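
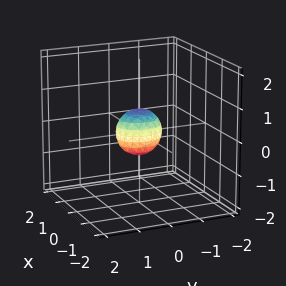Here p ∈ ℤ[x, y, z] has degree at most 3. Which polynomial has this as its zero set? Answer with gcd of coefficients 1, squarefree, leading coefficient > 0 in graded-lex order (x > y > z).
3*x^2 + 2*y^2 + 2*z^2 - 1

First, the degree is 2 — bounded and convex; a quadric.
Then, symmetries: mirror symmetry x ↦ −x ⇒ only even powers of x; the y ↦ −y reflection is a symmetry, so y appears only in even powers; mirror symmetry z ↦ −z ⇒ only even powers of z.
Finally, fitting integer coefficients to these (and the overall shape) gives p.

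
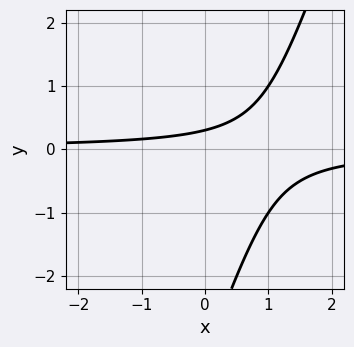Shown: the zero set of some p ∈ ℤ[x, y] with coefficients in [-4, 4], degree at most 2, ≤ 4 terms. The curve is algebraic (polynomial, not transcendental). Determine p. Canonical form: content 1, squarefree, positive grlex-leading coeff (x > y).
(a) deg p = 2. No degree-1 curve has this shape.
(b) Reading off the gridlines: it misses every integer gridline on the x-axis.
(c) Fitting integer coefficients to these (and the overall shape) gives p.

3*x*y - y^2 - 3*y + 1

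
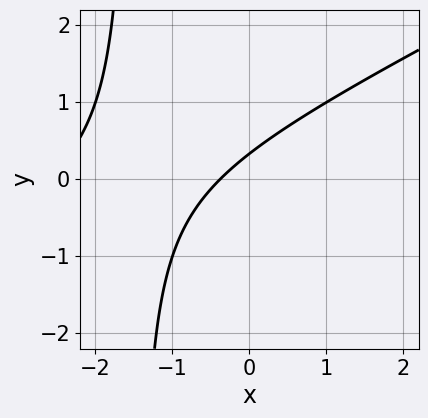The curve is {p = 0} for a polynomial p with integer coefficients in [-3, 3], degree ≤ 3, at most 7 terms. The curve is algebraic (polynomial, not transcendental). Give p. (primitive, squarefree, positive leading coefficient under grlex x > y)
x^2 - 2*x*y + 3*x - 3*y + 1

First, the degree is 2 — the shape is more complex than any degree-1 curve.
Finally, solving for integer coefficients yields p as stated.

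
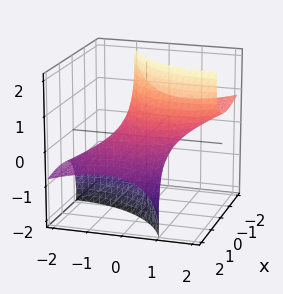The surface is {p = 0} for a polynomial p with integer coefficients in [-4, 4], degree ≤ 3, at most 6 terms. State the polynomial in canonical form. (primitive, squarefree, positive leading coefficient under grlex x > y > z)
x^2 + 3*x*z + y^2 - 2*y*z + z^2 - 1

Degree: the shape is more complex than any degree-1 surface, so deg p = 2.
Observable constraints: among the integer gridlines, it crosses the z-axis at z ∈ {-1, 1}; the x-axis gridline crossings are at x ∈ {-1, 1}; the y-axis gridline crossings are at y ∈ {-1, 1}.
Matching integer coefficients to the picture gives p.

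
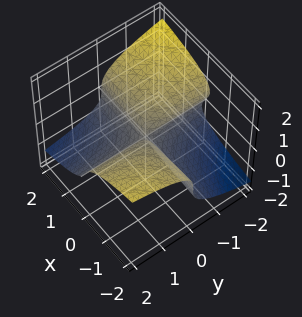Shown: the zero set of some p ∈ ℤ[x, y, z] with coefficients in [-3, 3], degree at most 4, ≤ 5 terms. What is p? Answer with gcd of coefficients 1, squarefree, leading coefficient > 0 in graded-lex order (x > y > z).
(a) deg p = 3. A generic line meets the surface in up to 3 points.
(b) From the axis intercepts and sections: every point of the y-axis in the box is on the surface; every point of the x-axis in the box is on the surface.
(c) These observations pin down the coefficients.

3*z^3 + 2*x*y + y*z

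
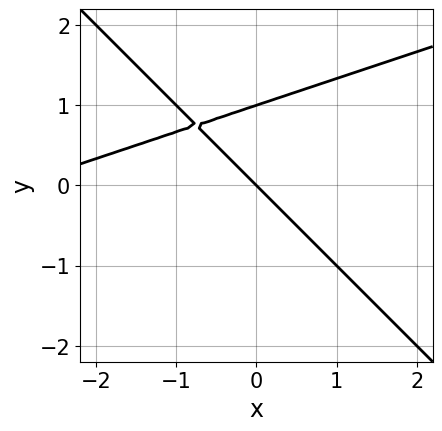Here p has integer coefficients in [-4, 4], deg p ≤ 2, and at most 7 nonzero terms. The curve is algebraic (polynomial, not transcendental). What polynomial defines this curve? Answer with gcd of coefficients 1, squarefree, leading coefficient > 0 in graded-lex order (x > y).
x^2 - 2*x*y - 3*y^2 + 3*x + 3*y

First, deg p = 2. No degree-1 curve has this shape.
Next, from the visible intercepts: it crosses the x-axis at the gridline x = 0; among the integer gridlines, it crosses the y-axis at y ∈ {0, 1}.
Finally, together with the visible shape, these determine p as stated.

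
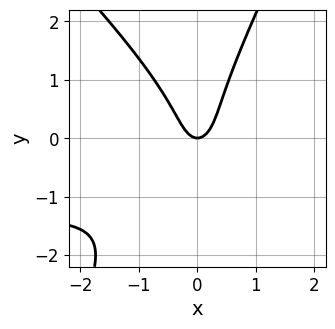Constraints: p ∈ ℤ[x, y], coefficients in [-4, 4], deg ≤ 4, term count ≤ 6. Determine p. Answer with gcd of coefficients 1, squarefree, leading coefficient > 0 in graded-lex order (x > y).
2*x^2*y + x*y^2 - y^3 + 3*x^2 - y

(a) deg p = 3.
(b) Reading off the gridlines: one x-axis crossing is at x = 0; it meets the y-axis at y = 0 (among the integer gridlines).
(c) Together with the visible shape, these determine p as stated.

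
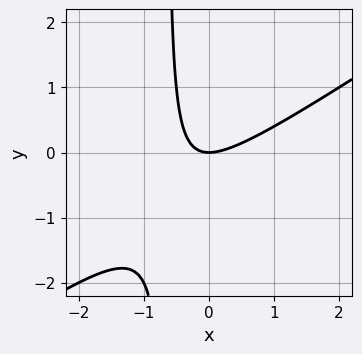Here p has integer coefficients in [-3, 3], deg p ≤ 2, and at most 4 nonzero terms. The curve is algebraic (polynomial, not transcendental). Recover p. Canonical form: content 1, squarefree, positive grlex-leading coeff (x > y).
1. Degree: the shape is more complex than any degree-1 curve, so deg p = 2.
2. From the axis intercepts and sections: it crosses the x-axis at the gridline x = 0; it meets the y-axis at y = 0 (among the integer gridlines).
3. Matching integer coefficients to the picture gives p.

2*x^2 - 3*x*y - 2*y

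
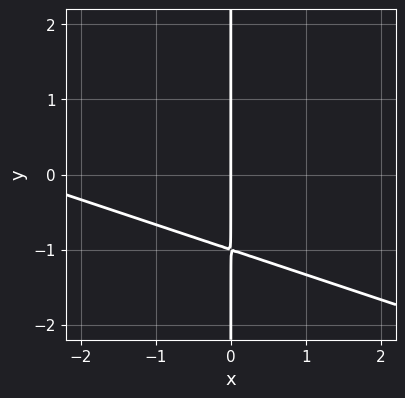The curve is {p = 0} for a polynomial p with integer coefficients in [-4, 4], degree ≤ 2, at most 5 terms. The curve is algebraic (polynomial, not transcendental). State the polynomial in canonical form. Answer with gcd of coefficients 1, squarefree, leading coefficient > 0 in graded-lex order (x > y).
x^2 + 3*x*y + 3*x

First, the degree is 2 — the shape is more complex than any degree-1 curve.
Then, from the visible intercepts: the visible y-axis segment lies entirely on the curve; it meets the x-axis at x = 0 (among the integer gridlines).
Finally, together with the visible shape, these determine p as stated.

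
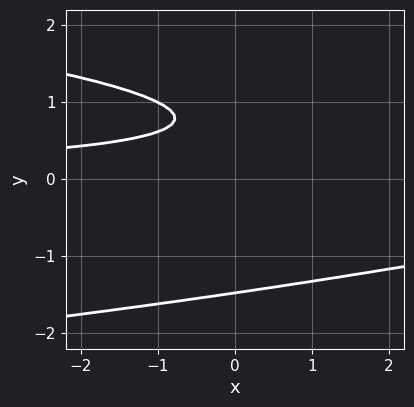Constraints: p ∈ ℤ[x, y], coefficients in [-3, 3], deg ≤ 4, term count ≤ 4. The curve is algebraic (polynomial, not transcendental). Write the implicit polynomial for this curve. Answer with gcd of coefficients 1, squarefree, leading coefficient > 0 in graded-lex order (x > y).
2*y^3 + x*y - 3*y + 2

First, deg p = 3. No degree-2 curve has this shape.
Next, from the visible intercepts: no x-intercept at any integer in the box.
Finally, assembling these constraints gives the stated polynomial.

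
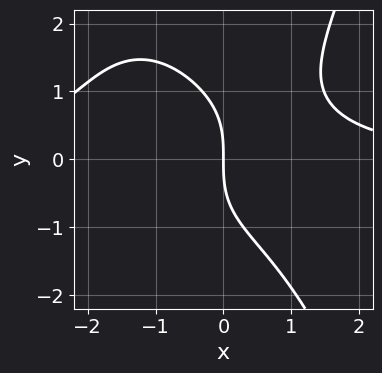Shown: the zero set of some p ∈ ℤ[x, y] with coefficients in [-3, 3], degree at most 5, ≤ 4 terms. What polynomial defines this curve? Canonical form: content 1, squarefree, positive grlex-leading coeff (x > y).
x^3*y + x^2*y - y^3 - 3*x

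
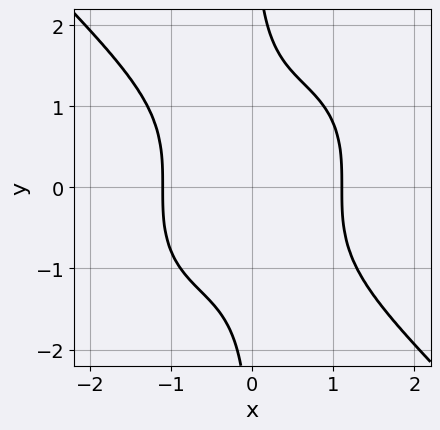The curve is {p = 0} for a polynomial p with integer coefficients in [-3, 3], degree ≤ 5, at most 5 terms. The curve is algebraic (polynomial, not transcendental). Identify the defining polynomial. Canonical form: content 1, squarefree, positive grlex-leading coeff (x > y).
2*x^4 + 2*x*y^3 - 3

deg p = 4. A generic line meets the curve in up to 4 points.
From the axis intercepts and sections: the curve avoids every integer y-axis point in the box.
Together with the visible shape, these determine p as stated.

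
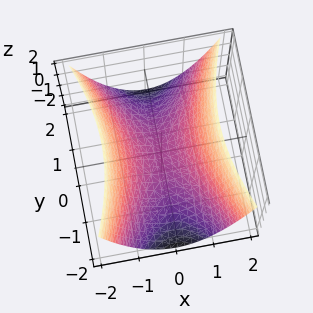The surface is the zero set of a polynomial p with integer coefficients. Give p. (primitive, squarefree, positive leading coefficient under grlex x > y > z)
1. The degree is 2 — a hyperbolic paraboloid; a quadric.
2. Symmetries: mirror symmetry x ↦ −x ⇒ only even powers of x; mirror symmetry y ↦ −y ⇒ only even powers of y.
3. From the visible intercepts: it meets the z-axis at z = 0 (among the integer gridlines); it crosses the y-axis at the gridline y = 0.
4. Solving for integer coefficients yields p as stated.

3*x^2 - y^2 - 3*z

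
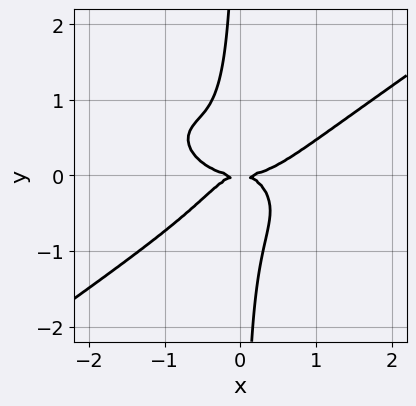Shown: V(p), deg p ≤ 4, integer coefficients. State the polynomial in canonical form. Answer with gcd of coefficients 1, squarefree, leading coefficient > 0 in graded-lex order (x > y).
x^4 - 3*x*y^3 - x^2*y - y^2

First, deg p = 4. The shape is more complex than any degree-3 curve.
Next, checking where it meets the axes: one x-axis crossing is at x = 0; it crosses the y-axis at the gridline y = 0.
Finally, solving for integer coefficients yields p as stated.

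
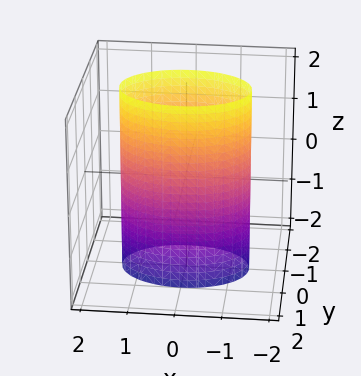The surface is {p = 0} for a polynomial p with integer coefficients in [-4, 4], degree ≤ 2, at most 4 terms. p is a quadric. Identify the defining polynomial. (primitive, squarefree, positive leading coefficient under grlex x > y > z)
1. deg p = 2. A cylinder; a quadric.
2. Symmetries: it's symmetric under y → −y, forcing even powers of y; the x ↦ −x reflection is a symmetry, so x appears only in even powers; the z ↦ −z reflection is a symmetry, so z appears only in even powers.
3. Reading off the gridlines: the surface avoids every integer z-axis point in the box; among the integer gridlines, it crosses the y-axis at y ∈ {-1, 1}.
4. Fitting integer coefficients to these (and the overall shape) gives p.

x^2 + 2*y^2 - 2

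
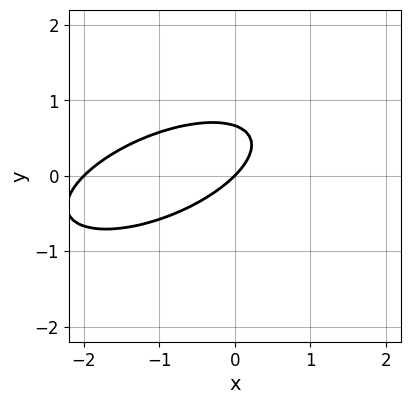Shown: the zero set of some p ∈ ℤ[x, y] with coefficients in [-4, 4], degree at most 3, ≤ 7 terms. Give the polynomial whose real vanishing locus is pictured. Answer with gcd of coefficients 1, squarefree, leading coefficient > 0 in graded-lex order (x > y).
x^2 - 2*x*y + 3*y^2 + 2*x - 2*y

(a) Degree: a generic line meets the curve in up to 2 points, so deg p = 2.
(b) From the visible intercepts: the x-axis gridline crossings are at x ∈ {-2, 0}; it crosses the y-axis at the gridline y = 0.
(c) Putting this together gives p.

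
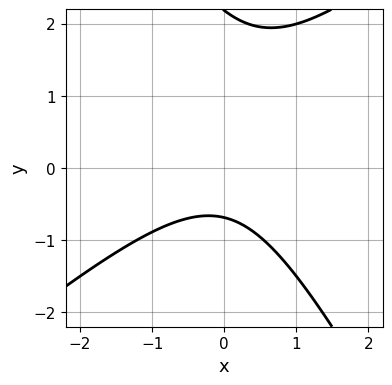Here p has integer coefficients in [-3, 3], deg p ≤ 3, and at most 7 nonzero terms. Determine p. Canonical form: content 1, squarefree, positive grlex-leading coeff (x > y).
deg p = 2. No degree-1 curve has this shape.
Observable constraints: the curve avoids every integer x-axis point in the box.
These observations pin down the coefficients.

3*x^2 - 2*x*y - 2*y^2 + 3*y + 3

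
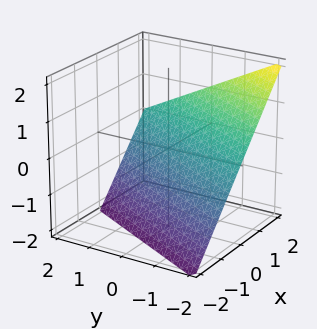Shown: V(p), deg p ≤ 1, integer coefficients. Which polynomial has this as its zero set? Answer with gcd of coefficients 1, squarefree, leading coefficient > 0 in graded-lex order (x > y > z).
2*x - y - 2*z - 2

First, deg p = 1. Every cross-section is a straight line — this is a plane.
Then, checking where it meets the axes: it meets the y-axis at y = -2 (among the integer gridlines); one x-axis crossing is at x = 1.
Finally, solving for integer coefficients yields p as stated. Check: (0, 0, -1) on the z-axis lies on the surface, and p(0, 0, -1) = 0. ✓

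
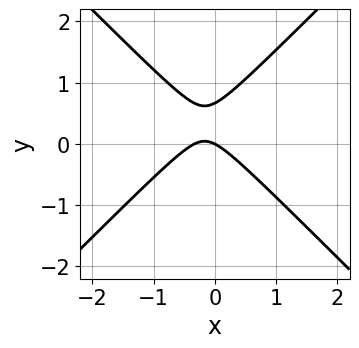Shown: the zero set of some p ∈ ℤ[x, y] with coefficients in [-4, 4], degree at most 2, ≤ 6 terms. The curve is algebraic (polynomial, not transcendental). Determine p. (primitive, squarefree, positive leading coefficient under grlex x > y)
3*x^2 - 3*y^2 + x + 2*y

1. Degree: no degree-1 curve has this shape, so deg p = 2.
2. From the axis intercepts and sections: one x-axis crossing is at x = 0; it crosses the y-axis at the gridline y = 0.
3. Matching integer coefficients to the picture gives p.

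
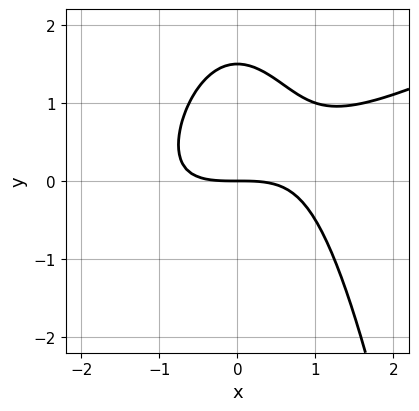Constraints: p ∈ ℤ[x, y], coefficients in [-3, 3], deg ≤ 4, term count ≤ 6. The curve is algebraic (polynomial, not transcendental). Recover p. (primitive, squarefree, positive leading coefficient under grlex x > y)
x^3 - 2*x^2*y - 2*y^2 + 3*y

1. The degree is 3 — no degree-2 curve has this shape.
2. From the visible intercepts: one x-axis crossing is at x = 0; it meets the y-axis at y = 0 (among the integer gridlines).
3. Matching integer coefficients to the picture gives p.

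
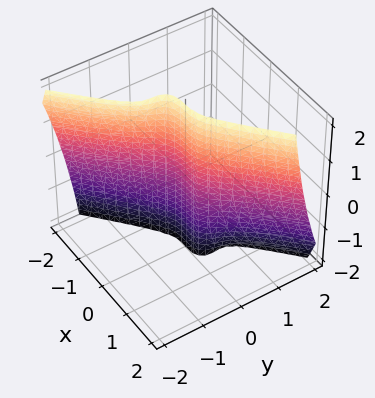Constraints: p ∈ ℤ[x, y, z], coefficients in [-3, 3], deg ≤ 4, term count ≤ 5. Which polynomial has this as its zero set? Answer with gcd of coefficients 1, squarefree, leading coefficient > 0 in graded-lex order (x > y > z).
First, deg p = 3. A generic line meets the surface in up to 3 points.
Then, from the visible intercepts: it crosses the y-axis at the gridline y = 0; one x-axis crossing is at x = 0; the visible z-axis segment lies entirely on the surface.
Finally, the integer polynomial consistent with all of this is the stated p.

2*x^3 - 3*y^3 - 2*y^2*z - 2*y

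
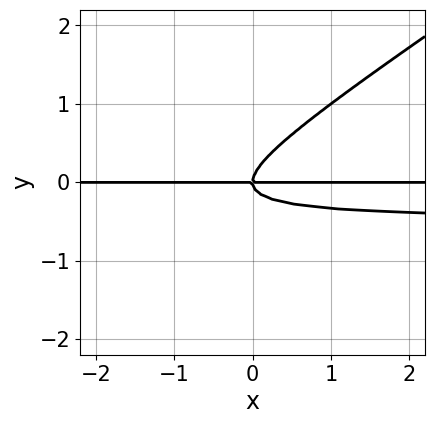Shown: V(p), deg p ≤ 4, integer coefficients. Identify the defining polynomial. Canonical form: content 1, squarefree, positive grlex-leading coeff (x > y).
1. Degree: no degree-2 curve has this shape, so deg p = 3.
2. Observable constraints: it crosses the y-axis at the gridline y = 0; the visible x-axis segment lies entirely on the curve.
3. Putting this together gives p.

2*x*y^2 - 3*y^3 + x*y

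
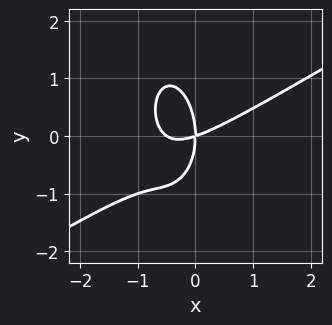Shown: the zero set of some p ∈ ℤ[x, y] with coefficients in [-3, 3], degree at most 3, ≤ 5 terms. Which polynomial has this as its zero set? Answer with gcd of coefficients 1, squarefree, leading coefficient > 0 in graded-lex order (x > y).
1. deg p = 3.
2. Reading off the gridlines: it meets the x-axis at x = 0 (among the integer gridlines); it crosses the y-axis at the gridline y = 0.
3. Matching integer coefficients to the picture gives p.

2*x^3 - 3*x^2*y - y^3 + x^2 - 3*x*y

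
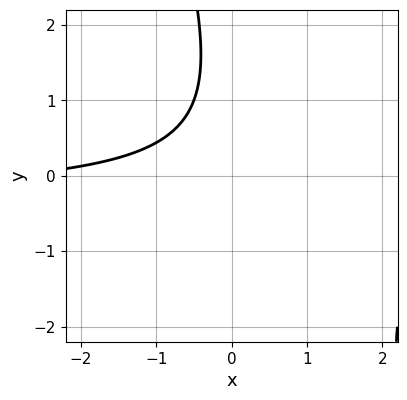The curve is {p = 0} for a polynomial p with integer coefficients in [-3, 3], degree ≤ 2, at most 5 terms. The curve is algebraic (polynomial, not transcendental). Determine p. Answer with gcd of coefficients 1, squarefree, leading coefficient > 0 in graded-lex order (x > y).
Degree: the shape is more complex than any degree-1 curve, so deg p = 2.
Checking where it meets the axes: it misses every integer gridline on the y-axis; it misses every integer gridline on the x-axis.
Together with the visible shape, these determine p as stated.

3*x*y + y^2 + x - 2*y + 3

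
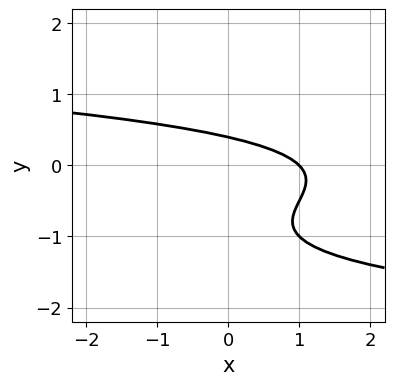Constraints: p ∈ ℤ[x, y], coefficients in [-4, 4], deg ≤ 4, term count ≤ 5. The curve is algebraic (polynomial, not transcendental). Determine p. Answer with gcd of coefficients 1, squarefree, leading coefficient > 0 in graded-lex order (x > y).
First, degree: no degree-2 curve has this shape, so deg p = 3.
Then, reading off the gridlines: one x-axis crossing is at x = 1.
Finally, together with the visible shape, these determine p as stated.

2*y^3 + 3*y^2 + x + y - 1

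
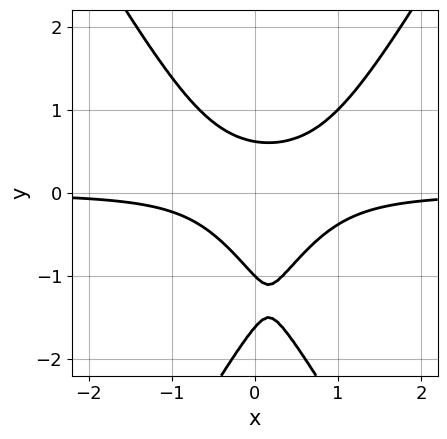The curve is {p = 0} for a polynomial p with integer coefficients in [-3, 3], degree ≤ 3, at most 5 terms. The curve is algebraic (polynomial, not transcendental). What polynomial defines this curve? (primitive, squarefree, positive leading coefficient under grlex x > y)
(a) deg p = 3. No degree-2 curve has this shape.
(b) Reading off the gridlines: it misses every integer gridline on the x-axis; it meets the y-axis at y = -1 (among the integer gridlines).
(c) The integer polynomial consistent with all of this is the stated p.

3*x^2*y - y^3 - x*y - 2*y^2 + 1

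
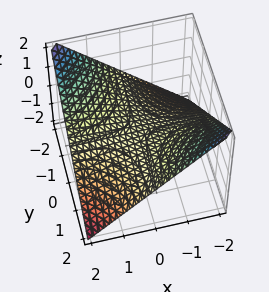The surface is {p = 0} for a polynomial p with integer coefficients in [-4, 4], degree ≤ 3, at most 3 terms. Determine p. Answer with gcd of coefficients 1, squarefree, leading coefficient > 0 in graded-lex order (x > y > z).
The degree is 2 — a saddle surface; a quadric.
From the axis intercepts and sections: every point of the x-axis in the box is on the surface; every point of the y-axis in the box is on the surface; it crosses the z-axis at the gridline z = 0.
These observations pin down the coefficients.

x*y + 2*z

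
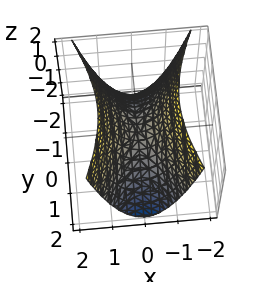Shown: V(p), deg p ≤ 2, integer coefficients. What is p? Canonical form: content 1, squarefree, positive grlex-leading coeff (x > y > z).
3*x^2 - y^2 - 2*z

Degree: a saddle surface; a quadric, so deg p = 2.
Symmetries: the x ↦ −x reflection is a symmetry, so x appears only in even powers; mirror symmetry y ↦ −y ⇒ only even powers of y.
From the visible intercepts: it meets the x-axis at x = 0 (among the integer gridlines); it meets the y-axis at y = 0 (among the integer gridlines).
The integer polynomial consistent with all of this is the stated p.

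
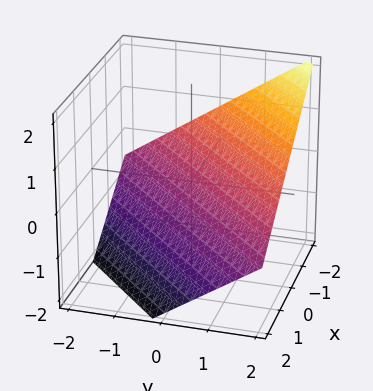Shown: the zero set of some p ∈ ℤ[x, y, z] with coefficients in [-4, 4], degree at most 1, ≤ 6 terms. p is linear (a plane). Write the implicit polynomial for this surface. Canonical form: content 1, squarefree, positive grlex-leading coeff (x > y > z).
2*x - 2*y + 3*z + 2

(a) deg p = 1. Every cross-section is a straight line — this is a plane.
(b) Checking where it meets the axes: it crosses the y-axis at the gridline y = 1; it meets the x-axis at x = -1 (among the integer gridlines).
(c) Fitting integer coefficients to these (and the overall shape) gives p.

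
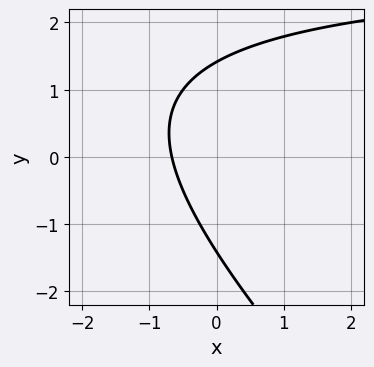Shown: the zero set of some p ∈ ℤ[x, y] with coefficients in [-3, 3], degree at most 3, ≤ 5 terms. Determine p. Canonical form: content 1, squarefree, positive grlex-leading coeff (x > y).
x*y + y^2 - 3*x - 2

First, degree: a generic line meets the curve in up to 2 points, so deg p = 2.
Finally, putting this together gives p.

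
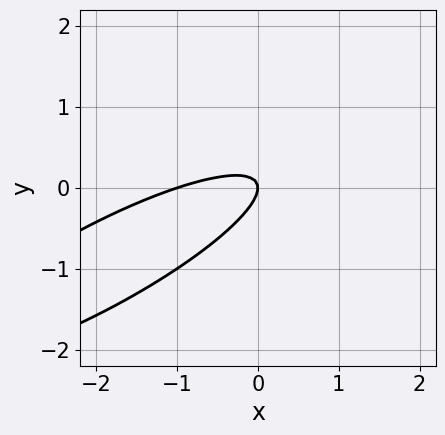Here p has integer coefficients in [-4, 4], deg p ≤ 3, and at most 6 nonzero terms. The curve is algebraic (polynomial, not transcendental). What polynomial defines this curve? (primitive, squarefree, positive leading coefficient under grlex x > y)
x^2 - 3*x*y + 3*y^2 + x

Degree: the shape is more complex than any degree-1 curve, so deg p = 2.
From the axis intercepts and sections: among the integer gridlines, it crosses the x-axis at x ∈ {-1, 0}; it meets the y-axis at y = 0 (among the integer gridlines).
Assembling these constraints gives the stated polynomial.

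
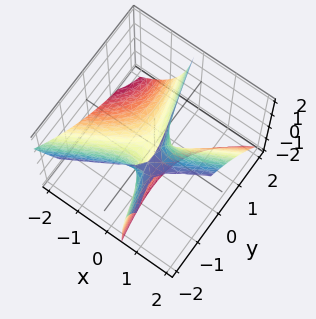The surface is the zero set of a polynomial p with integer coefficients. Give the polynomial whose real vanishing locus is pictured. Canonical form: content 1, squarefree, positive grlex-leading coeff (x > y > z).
deg p = 2. The shape is more complex than any degree-1 surface.
Observable constraints: it crosses the x-axis at the gridline x = 0; one y-axis crossing is at y = 0.
Solving for integer coefficients yields p as stated.

2*x^2 - 3*x*y - 3*x*z - y^2 + z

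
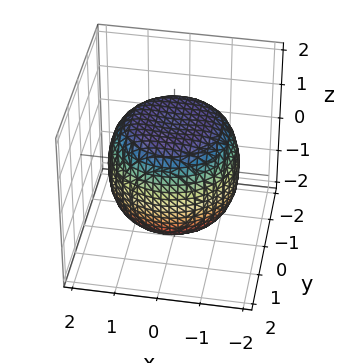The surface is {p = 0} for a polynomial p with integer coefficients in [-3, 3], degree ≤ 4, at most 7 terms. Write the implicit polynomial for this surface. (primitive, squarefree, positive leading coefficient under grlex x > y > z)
1. deg p = 4. No degree-3 surface has this shape.
2. Symmetries: the z-axis is an axis of rotation, so x and y enter only as x² + y².
3. From the axis intercepts and sections: a circular section at z = 1 has radius between 1 and 2.
4. The integer polynomial consistent with all of this is the stated p.

x^4 + 2*x^2*y^2 + y^4 - x^2 - y^2 + 2*z^2 - 3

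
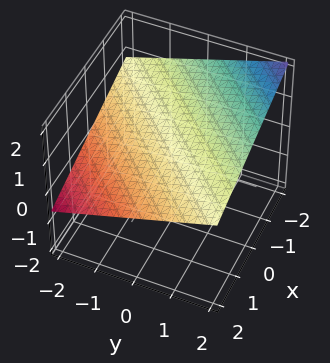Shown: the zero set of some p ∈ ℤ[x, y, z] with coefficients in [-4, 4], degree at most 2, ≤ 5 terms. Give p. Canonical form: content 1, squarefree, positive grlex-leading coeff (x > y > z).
x - y + 3*z - 2

(a) deg p = 1. The surface is flat (a plane).
(b) Checking where it meets the axes: one y-axis crossing is at y = -2; one x-axis crossing is at x = 2.
(c) Assembling these constraints gives the stated polynomial.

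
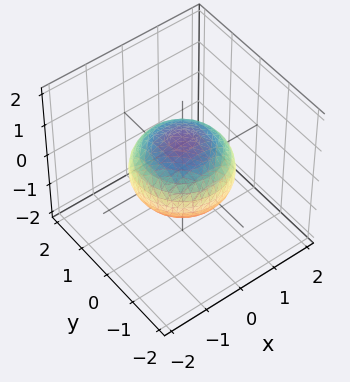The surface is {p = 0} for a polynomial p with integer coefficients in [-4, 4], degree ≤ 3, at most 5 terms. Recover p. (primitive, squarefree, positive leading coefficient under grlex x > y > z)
(a) deg p = 2. A closed, bounded, convex surface; a quadric.
(b) Symmetries: every cross-section ⟂ z is a circle, so x, y appear only via x² + y²; mirror symmetry z ↦ −z ⇒ only even powers of z.
(c) Reading off the gridlines: a circular section at z = 0 has radius between 1 and 2; among the integer gridlines, it crosses the z-axis at z ∈ {-1, 1}.
(d) These observations pin down the coefficients.

2*x^2 + 2*y^2 + 3*z^2 - 3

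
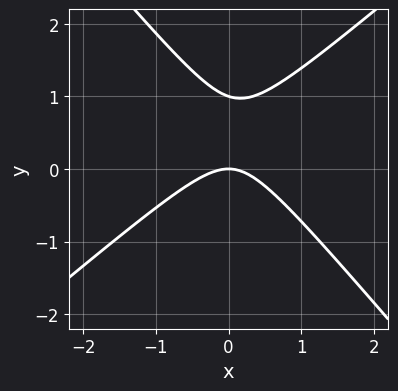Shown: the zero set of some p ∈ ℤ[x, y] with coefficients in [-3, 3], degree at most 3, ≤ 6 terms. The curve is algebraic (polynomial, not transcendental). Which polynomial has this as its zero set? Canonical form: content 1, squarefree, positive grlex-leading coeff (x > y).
3*x^2 - x*y - 3*y^2 + 3*y

1. deg p = 2.
2. From the visible intercepts: one x-axis crossing is at x = 0; the y-axis gridline crossings are at y ∈ {0, 1}.
3. Solving for integer coefficients yields p as stated.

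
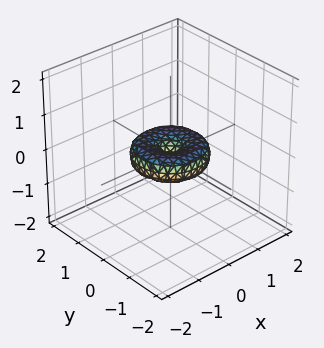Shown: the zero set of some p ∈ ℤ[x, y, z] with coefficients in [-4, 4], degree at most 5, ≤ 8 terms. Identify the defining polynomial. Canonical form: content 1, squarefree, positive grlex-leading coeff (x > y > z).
x^4 + 2*x^2*y^2 + y^4 - x^2 - y^2 + 2*z^2

Degree: the shape is more complex than any degree-3 surface, so deg p = 4.
Symmetry: the surface is invariant under rotation about z: p = q(x² + y², z).
Checking where it meets the axes: among the integer gridlines, it crosses the x-axis at x ∈ {-1, 0, 1}; the y-axis gridline crossings are at y ∈ {-1, 0, 1}.
Solving for integer coefficients yields p as stated.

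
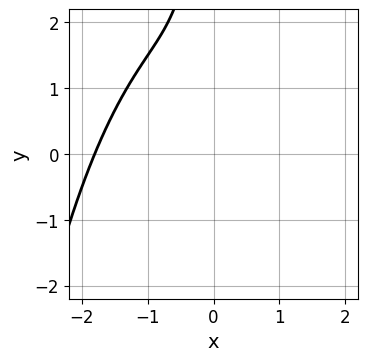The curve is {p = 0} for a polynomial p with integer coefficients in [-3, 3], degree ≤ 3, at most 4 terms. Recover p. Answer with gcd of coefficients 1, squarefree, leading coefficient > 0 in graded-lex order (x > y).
2*x^3 + 3*x^2 + 2*x*y + 2

1. Degree: the shape is more complex than any degree-2 curve, so deg p = 3.
2. Reading off the gridlines: the curve avoids every integer y-axis point in the box.
3. The integer polynomial consistent with all of this is the stated p.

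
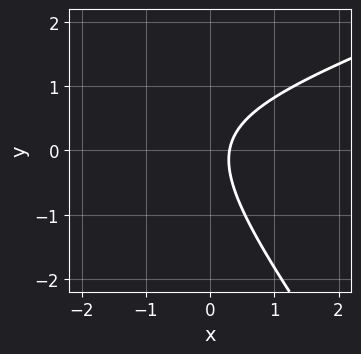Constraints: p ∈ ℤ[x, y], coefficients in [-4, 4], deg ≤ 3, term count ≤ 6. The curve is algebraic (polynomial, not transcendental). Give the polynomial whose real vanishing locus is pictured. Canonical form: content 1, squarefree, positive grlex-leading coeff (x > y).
deg p = 2.
Checking where it meets the axes: the curve avoids every integer y-axis point in the box.
Fitting integer coefficients to these (and the overall shape) gives p.

x^2 - 2*x*y - 2*y^2 + 3*x - 1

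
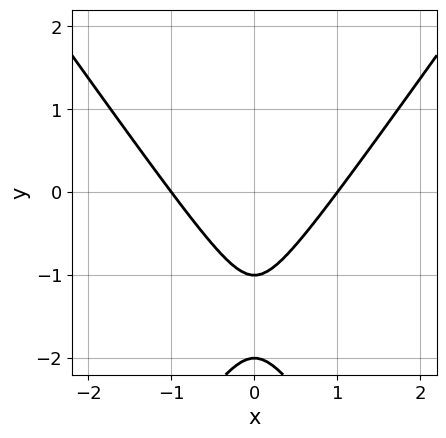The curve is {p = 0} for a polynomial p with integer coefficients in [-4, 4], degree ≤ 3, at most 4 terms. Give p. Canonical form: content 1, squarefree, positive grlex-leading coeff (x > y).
(a) Degree: a generic line meets the curve in up to 2 points, so deg p = 2.
(b) Symmetries: mirror symmetry x ↦ −x ⇒ only even powers of x.
(c) Checking where it meets the axes: among the integer gridlines, it crosses the x-axis at x ∈ {-1, 1}; among the integer gridlines, it crosses the y-axis at y ∈ {-2, -1}.
(d) Together with the visible shape, these determine p as stated.

2*x^2 - y^2 - 3*y - 2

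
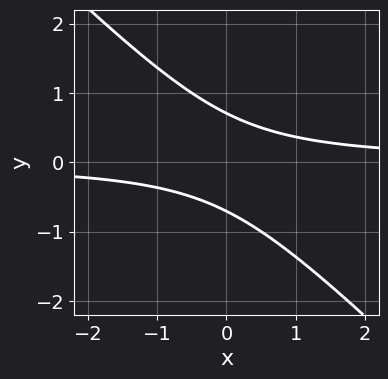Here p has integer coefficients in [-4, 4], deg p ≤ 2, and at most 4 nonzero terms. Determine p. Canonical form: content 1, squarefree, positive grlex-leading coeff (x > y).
(a) The degree is 2 — no degree-1 curve has this shape.
(b) From the axis intercepts and sections: no x-intercept at any integer in the box.
(c) Together with the visible shape, these determine p as stated.

2*x*y + 2*y^2 - 1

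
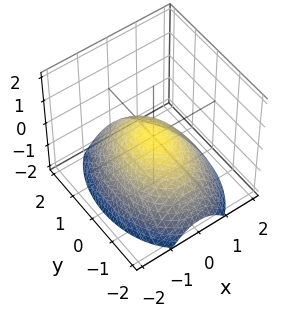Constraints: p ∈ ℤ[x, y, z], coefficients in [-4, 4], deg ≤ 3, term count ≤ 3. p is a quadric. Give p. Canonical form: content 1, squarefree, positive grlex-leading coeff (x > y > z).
2*x^2 + y^2 + 3*z

1. The degree is 2 — a single bowl opening along one axis; a quadric.
2. Symmetries: the y ↦ −y reflection is a symmetry, so y appears only in even powers; mirror symmetry x ↦ −x ⇒ only even powers of x.
3. From the axis intercepts and sections: it crosses the z-axis at the gridline z = 0; it meets the x-axis at x = 0 (among the integer gridlines); one y-axis crossing is at y = 0.
4. These observations pin down the coefficients.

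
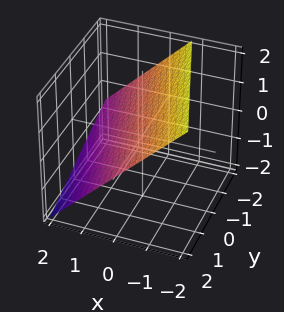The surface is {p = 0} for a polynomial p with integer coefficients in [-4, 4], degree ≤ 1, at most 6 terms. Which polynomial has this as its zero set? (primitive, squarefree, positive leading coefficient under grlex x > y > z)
3*x + y + 3*z - 2

First, degree: the surface is flat (a plane), so deg p = 1.
Then, observable constraints: it crosses the y-axis at the gridline y = 2.
Finally, matching integer coefficients to the picture gives p.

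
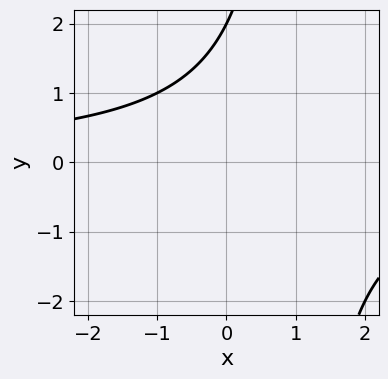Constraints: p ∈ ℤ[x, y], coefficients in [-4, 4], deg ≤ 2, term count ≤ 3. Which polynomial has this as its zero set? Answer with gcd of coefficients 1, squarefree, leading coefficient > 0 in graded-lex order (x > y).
x*y - y + 2

(a) The degree is 2 — the shape is more complex than any degree-1 curve.
(b) From the visible intercepts: it misses every integer gridline on the x-axis; one y-axis crossing is at y = 2.
(c) Assembling these constraints gives the stated polynomial.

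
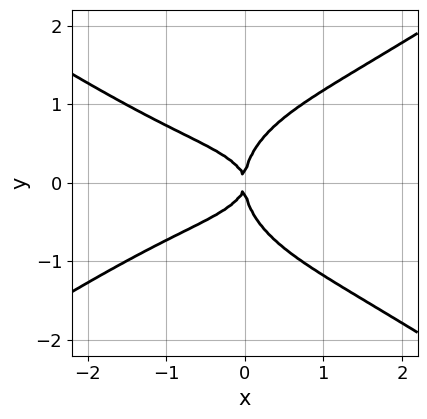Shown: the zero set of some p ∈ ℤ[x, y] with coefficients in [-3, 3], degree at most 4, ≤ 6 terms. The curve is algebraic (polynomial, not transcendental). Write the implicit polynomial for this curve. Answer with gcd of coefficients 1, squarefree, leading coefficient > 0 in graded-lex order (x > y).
1. Degree: a generic line meets the curve in up to 4 points, so deg p = 4.
2. Symmetries: mirror symmetry y ↦ −y ⇒ only even powers of y.
3. Reading off the gridlines: it meets the x-axis at x = 0 (among the integer gridlines); one y-axis crossing is at y = 0.
4. The integer polynomial consistent with all of this is the stated p.

x^4 - x^2*y^2 - 3*y^4 + 3*x*y^2 + 2*x^2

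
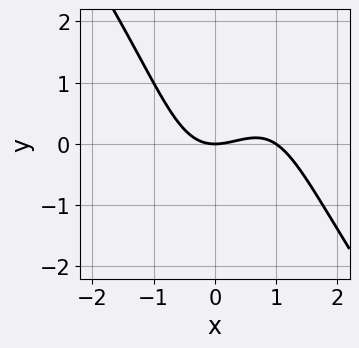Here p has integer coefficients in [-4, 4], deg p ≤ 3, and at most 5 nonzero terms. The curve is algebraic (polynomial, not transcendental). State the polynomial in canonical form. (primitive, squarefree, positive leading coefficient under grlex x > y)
Degree: a generic line meets the curve in up to 3 points, so deg p = 3.
From the axis intercepts and sections: the x-axis gridline crossings are at x ∈ {0, 1}; it crosses the y-axis at the gridline y = 0.
Putting this together gives p.

2*x^3 - x*y^2 - 2*x^2 + 3*y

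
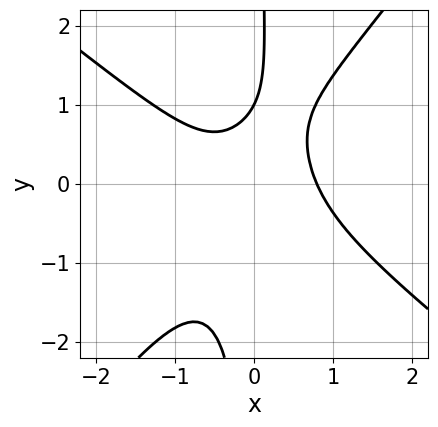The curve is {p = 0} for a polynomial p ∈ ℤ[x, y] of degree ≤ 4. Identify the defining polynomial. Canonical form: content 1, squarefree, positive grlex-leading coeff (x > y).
First, degree: the shape is more complex than any degree-2 curve, so deg p = 3.
Then, against the integer gridlines: one y-axis crossing is at y = 1.
Finally, these observations pin down the coefficients.

2*x^3 + x^2*y - 2*x*y^2 + y - 1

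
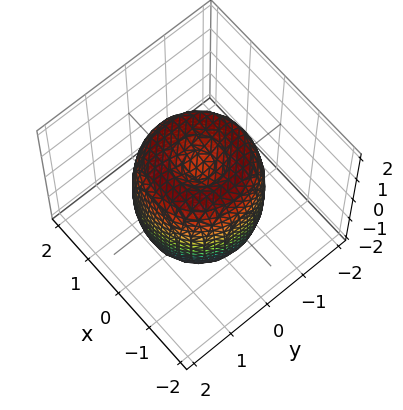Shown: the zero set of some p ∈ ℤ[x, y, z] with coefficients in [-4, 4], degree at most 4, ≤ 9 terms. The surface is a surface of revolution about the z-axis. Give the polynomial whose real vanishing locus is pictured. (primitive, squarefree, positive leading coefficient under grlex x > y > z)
2*x^4 + 4*x^2*y^2 + 2*y^4 - 3*x^2 - 3*y^2 + z^2 - 1

1. deg p = 4. No degree-3 surface has this shape.
2. Symmetry: every cross-section ⟂ z is a circle, so x, y appear only via x² + y².
3. Observable constraints: a circular section at z = 0 has radius between 1 and 2; the z-axis gridline crossings are at z ∈ {-1, 1}.
4. Putting this together gives p.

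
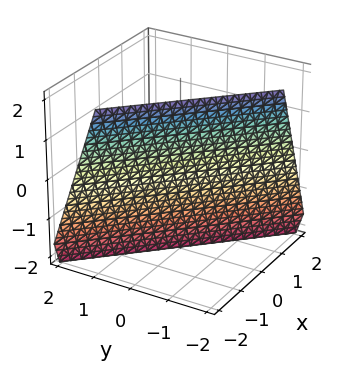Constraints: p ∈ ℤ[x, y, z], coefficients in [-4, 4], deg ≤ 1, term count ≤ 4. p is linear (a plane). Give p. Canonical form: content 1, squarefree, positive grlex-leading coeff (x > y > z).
3*x + 3*y + z + 2

1. Degree: the surface is flat (a plane), so deg p = 1.
2. Observable constraints: it meets the z-axis at z = -2 (among the integer gridlines).
3. Assembling these constraints gives the stated polynomial.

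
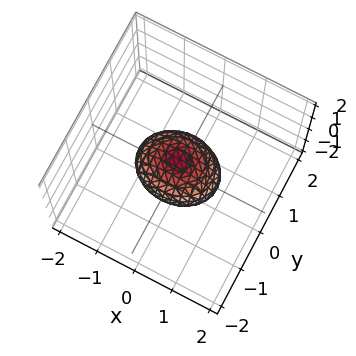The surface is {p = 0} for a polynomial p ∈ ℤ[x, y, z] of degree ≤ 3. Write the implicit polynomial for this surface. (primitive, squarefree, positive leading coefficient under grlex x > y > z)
(a) The degree is 2 — bounded and convex; a quadric.
(b) Symmetries: the z ↦ −z reflection is a symmetry, so z appears only in even powers; mirror symmetry x ↦ −x ⇒ only even powers of x; mirror symmetry y ↦ −y ⇒ only even powers of y.
(c) From the axis intercepts and sections: the x-axis gridline crossings are at x ∈ {-1, 1}.
(d) The integer polynomial consistent with all of this is the stated p.

2*x^2 + 3*y^2 + 3*z^2 - 2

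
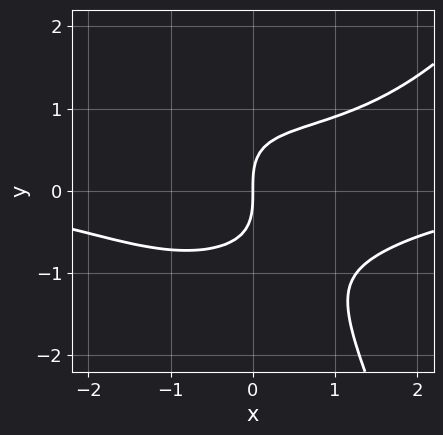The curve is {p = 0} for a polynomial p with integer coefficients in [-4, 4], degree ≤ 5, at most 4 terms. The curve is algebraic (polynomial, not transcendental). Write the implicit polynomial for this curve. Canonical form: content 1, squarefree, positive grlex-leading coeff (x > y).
x^3*y - 3*x*y^2 - 2*y^3 + 3*x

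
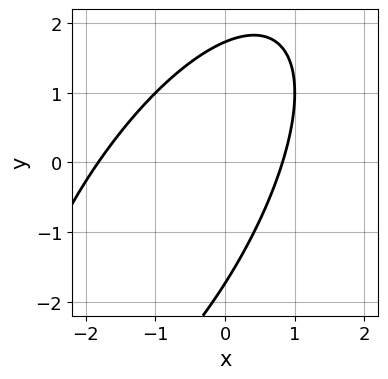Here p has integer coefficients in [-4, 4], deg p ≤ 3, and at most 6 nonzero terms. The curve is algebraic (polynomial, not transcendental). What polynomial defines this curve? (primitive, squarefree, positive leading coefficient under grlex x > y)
2*x^2 - 2*x*y + y^2 + 2*x - 3

First, the degree is 2 — the shape is more complex than any degree-1 curve.
Finally, solving for integer coefficients yields p as stated.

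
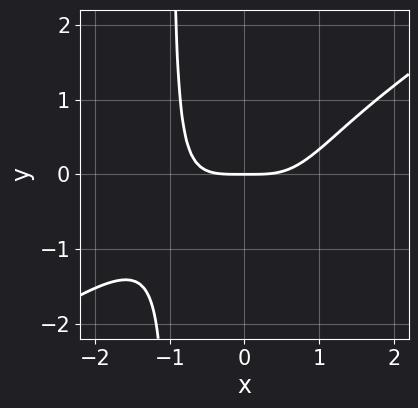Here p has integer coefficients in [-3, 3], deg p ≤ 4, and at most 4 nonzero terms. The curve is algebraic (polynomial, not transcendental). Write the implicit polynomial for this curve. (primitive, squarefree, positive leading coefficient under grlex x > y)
1. Degree: the shape is more complex than any degree-3 curve, so deg p = 4.
2. Reading off the gridlines: it meets the y-axis at y = 0 (among the integer gridlines); it crosses the x-axis at the gridline x = 0.
3. Putting this together gives p.

2*x^4 - 3*x^3*y - 3*y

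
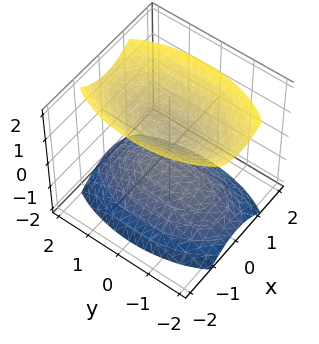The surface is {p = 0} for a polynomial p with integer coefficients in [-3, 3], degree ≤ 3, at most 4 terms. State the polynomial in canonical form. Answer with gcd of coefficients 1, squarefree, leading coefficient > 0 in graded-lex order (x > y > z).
3*x^2 + y^2 - 2*z^2 + 1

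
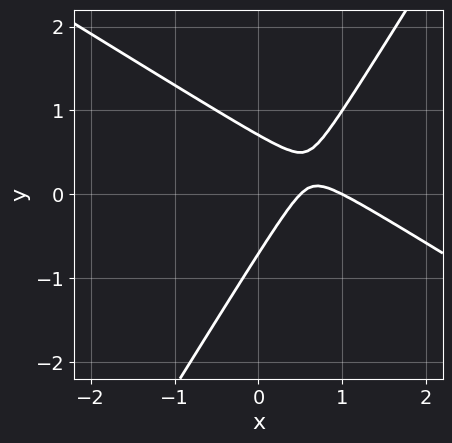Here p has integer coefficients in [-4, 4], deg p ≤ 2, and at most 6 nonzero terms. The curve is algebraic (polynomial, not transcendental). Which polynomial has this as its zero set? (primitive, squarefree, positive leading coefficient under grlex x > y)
2*x^2 + 2*x*y - 2*y^2 - 3*x + 1

First, deg p = 2.
Then, observable constraints: one x-axis crossing is at x = 1.
Finally, solving for integer coefficients yields p as stated.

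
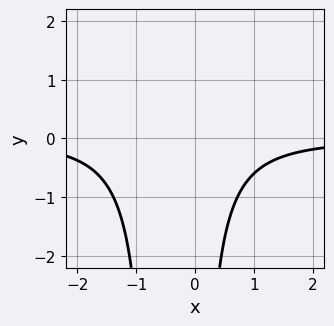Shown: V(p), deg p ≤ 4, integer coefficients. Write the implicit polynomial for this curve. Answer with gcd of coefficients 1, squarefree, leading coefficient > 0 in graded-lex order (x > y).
3*x^2*y + 2*x*y + 3

(a) Degree: the shape is more complex than any degree-2 curve, so deg p = 3.
(b) From the axis intercepts and sections: no x-intercept at any integer in the box; it misses every integer gridline on the y-axis.
(c) Together with the visible shape, these determine p as stated.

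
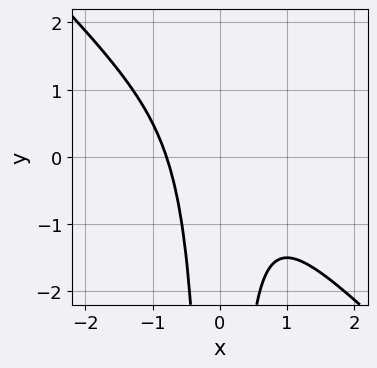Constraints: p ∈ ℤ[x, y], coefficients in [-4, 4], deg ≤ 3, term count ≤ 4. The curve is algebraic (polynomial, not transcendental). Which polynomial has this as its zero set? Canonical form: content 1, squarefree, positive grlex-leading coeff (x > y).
2*x^3 + 2*x^2*y + 1

First, the degree is 3 — no degree-2 curve has this shape.
Then, from the visible intercepts: it misses every integer gridline on the y-axis.
Finally, these observations pin down the coefficients.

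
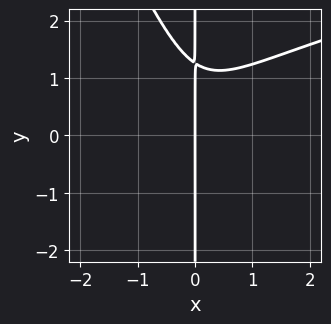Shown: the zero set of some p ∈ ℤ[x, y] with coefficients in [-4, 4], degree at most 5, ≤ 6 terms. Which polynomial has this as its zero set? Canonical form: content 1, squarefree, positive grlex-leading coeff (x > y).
2*x^2*y^2 + x*y^3 - 3*x^3 - 2*x

First, deg p = 4.
Then, observable constraints: every point of the y-axis in the box is on the curve; one x-axis crossing is at x = 0.
Finally, putting this together gives p.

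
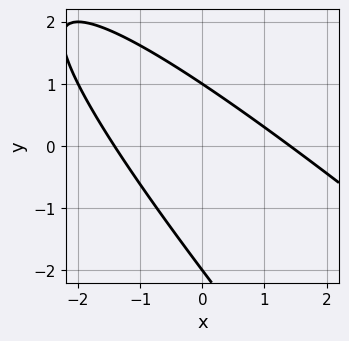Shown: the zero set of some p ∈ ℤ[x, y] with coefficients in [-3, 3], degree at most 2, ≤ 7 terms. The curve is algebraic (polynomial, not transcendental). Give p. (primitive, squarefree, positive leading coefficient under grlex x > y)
Degree: no degree-1 curve has this shape, so deg p = 2.
Observable constraints: the y-axis gridline crossings are at y ∈ {-2, 1}.
Solving for integer coefficients yields p as stated.

x^2 + 2*x*y + y^2 + y - 2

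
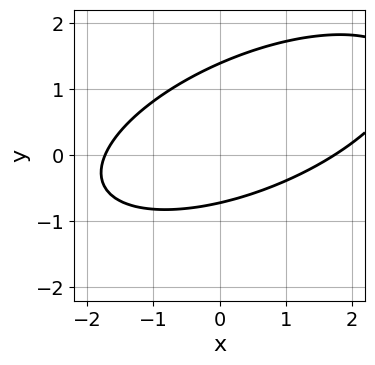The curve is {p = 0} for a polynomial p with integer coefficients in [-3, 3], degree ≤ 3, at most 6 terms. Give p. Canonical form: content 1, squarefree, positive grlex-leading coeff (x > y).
x^2 - 2*x*y + 3*y^2 - 2*y - 3

(a) The degree is 2 — the shape is more complex than any degree-1 curve.
(b) Solving for integer coefficients yields p as stated.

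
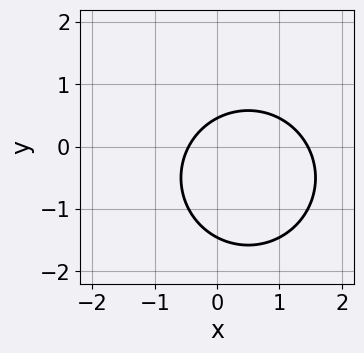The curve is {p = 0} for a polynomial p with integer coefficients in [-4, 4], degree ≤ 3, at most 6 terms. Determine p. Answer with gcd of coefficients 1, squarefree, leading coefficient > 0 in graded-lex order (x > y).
3*x^2 + 3*y^2 - 3*x + 3*y - 2

(a) Degree: no degree-1 curve has this shape, so deg p = 2.
(b) Solving for integer coefficients yields p as stated.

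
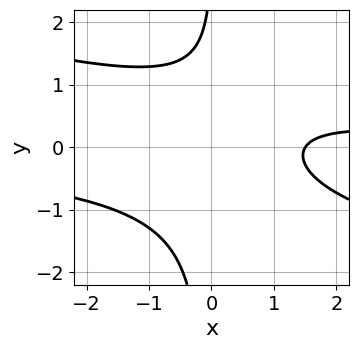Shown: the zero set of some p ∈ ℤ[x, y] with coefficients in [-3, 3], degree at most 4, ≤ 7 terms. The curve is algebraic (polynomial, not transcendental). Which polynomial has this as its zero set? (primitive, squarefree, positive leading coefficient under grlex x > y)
x^2*y + 3*x*y^2 - 2*x - y + 3

1. Degree: no degree-2 curve has this shape, so deg p = 3.
2. Reading off the gridlines: no y-intercept at any integer in the box.
3. Together with the visible shape, these determine p as stated.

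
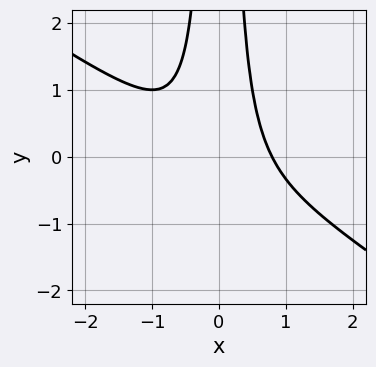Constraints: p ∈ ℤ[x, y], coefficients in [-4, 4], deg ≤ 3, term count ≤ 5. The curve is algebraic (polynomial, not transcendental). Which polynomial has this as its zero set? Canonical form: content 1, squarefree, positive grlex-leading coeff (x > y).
2*x^3 + 3*x^2*y - 1

First, degree: the shape is more complex than any degree-2 curve, so deg p = 3.
Next, checking where it meets the axes: the curve avoids every integer y-axis point in the box.
Finally, together with the visible shape, these determine p as stated.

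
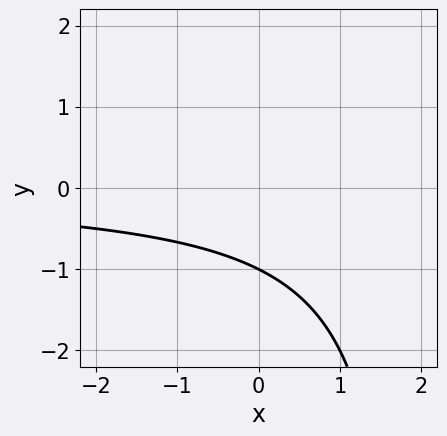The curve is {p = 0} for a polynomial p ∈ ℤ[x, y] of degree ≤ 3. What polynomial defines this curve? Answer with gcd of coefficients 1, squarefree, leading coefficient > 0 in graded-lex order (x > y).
x*y - 2*y - 2

First, the degree is 2 — no degree-1 curve has this shape.
Next, observable constraints: no x-intercept at any integer in the box; it meets the y-axis at y = -1 (among the integer gridlines).
Finally, together with the visible shape, these determine p as stated.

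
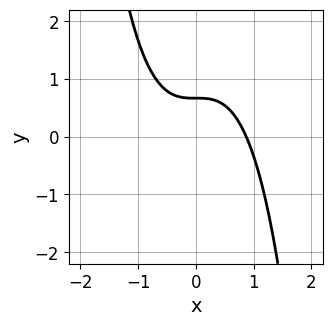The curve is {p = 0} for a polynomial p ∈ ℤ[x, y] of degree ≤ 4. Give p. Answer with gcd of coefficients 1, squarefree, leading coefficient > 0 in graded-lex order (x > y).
First, degree: a generic line meets the curve in up to 3 points, so deg p = 3.
Finally, putting this together gives p.

3*x^3 + 3*y - 2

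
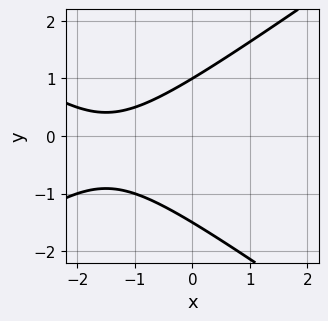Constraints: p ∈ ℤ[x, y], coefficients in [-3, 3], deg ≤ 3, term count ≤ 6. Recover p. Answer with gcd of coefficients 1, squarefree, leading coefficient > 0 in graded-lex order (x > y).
The degree is 2 — a generic line meets the curve in up to 2 points.
Observable constraints: no x-intercept at any integer in the box; one y-axis crossing is at y = 1.
Assembling these constraints gives the stated polynomial.

x^2 - 2*y^2 + 3*x - y + 3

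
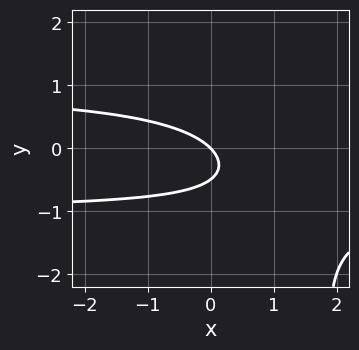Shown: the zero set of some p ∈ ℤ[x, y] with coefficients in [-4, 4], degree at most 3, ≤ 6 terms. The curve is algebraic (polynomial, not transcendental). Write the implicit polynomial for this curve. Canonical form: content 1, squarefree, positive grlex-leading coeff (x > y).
(a) The degree is 3 — the shape is more complex than any degree-2 curve.
(b) Reading off the gridlines: one x-axis crossing is at x = 0; it meets the y-axis at y = 0 (among the integer gridlines).
(c) Fitting integer coefficients to these (and the overall shape) gives p.

x*y^2 - 2*y^2 - x - y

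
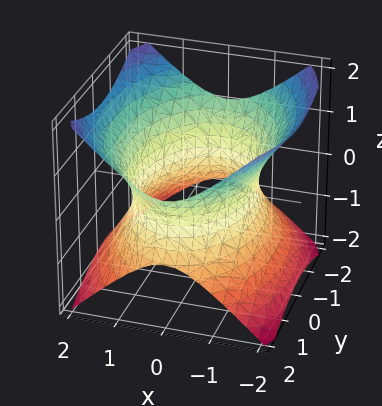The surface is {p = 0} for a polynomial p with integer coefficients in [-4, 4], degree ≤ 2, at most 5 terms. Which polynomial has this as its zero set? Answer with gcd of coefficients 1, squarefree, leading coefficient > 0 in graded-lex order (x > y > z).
deg p = 2. One connected sheet with a waist; a quadric.
Symmetries: the y ↦ −y reflection is a symmetry, so y appears only in even powers; mirror symmetry x ↦ −x ⇒ only even powers of x; the z ↦ −z reflection is a symmetry, so z appears only in even powers.
From the axis intercepts and sections: the surface avoids every integer z-axis point in the box.
Assembling these constraints gives the stated polynomial.

2*x^2 + y^2 - 2*z^2 - 3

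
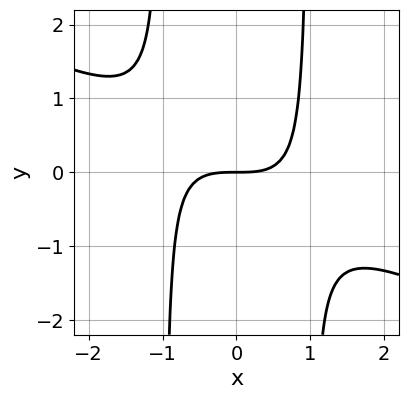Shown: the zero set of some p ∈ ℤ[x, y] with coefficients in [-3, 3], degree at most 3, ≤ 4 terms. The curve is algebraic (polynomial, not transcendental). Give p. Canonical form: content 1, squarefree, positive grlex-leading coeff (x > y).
x^3 + 2*x^2*y - 2*y

(a) deg p = 3.
(b) From the axis intercepts and sections: it crosses the y-axis at the gridline y = 0; it crosses the x-axis at the gridline x = 0.
(c) The integer polynomial consistent with all of this is the stated p.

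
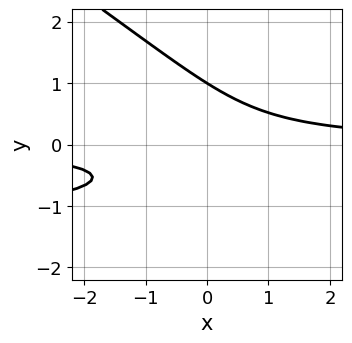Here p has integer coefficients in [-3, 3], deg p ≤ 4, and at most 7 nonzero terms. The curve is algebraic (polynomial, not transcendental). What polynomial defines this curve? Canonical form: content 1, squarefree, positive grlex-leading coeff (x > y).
1. Degree: a generic line meets the curve in up to 3 points, so deg p = 3.
2. Checking where it meets the axes: one y-axis crossing is at y = 1; it misses every integer gridline on the x-axis.
3. The integer polynomial consistent with all of this is the stated p.

2*x*y^2 + 3*y^3 + 3*x*y - y - 2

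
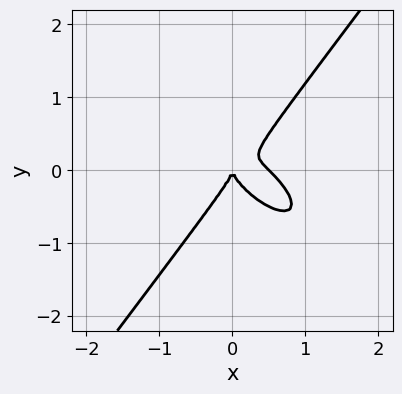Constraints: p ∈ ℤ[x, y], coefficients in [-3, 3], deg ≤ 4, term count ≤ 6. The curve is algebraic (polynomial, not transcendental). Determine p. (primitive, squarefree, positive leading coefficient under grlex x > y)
The degree is 3 — a generic line meets the curve in up to 3 points.
Checking where it meets the axes: one x-axis crossing is at x = 0; it meets the y-axis at y = 0 (among the integer gridlines).
These observations pin down the coefficients.

2*x^3 + 2*x^2*y - 2*y^3 - x^2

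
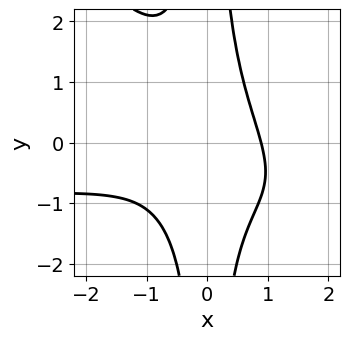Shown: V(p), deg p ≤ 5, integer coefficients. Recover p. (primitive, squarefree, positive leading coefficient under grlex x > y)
3*x^3*y + 3*x^2*y^2 + 3*x^3 + x - 3

(a) deg p = 4. The shape is more complex than any degree-3 curve.
(b) Against the integer gridlines: it misses every integer gridline on the y-axis.
(c) Matching integer coefficients to the picture gives p.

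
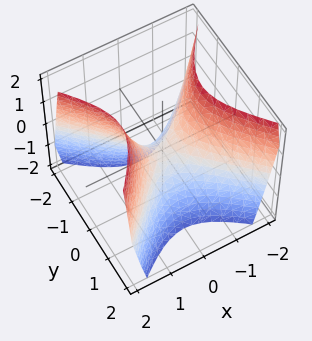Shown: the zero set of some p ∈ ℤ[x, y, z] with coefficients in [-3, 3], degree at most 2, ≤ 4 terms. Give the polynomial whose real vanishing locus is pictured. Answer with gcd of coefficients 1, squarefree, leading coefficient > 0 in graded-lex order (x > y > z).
First, degree: a saddle surface; a quadric, so deg p = 2.
Next, symmetries: the x ↦ −x reflection is a symmetry, so x appears only in even powers; it's symmetric under y → −y, forcing even powers of y.
Then, from the axis intercepts and sections: it meets the x-axis at x = 0 (among the integer gridlines); one z-axis crossing is at z = 0.
Finally, these observations pin down the coefficients.

3*x^2 - 3*y^2 - 2*z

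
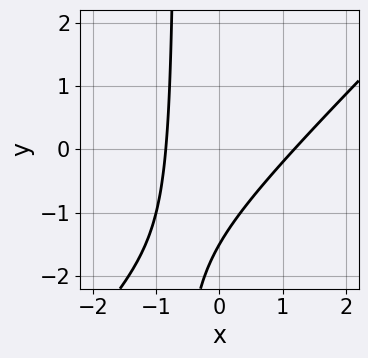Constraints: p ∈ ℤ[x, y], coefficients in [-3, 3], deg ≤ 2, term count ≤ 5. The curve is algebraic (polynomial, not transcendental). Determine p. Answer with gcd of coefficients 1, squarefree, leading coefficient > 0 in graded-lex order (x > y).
1. deg p = 2.
2. The integer polynomial consistent with all of this is the stated p.

3*x^2 - 3*x*y - x - 2*y - 3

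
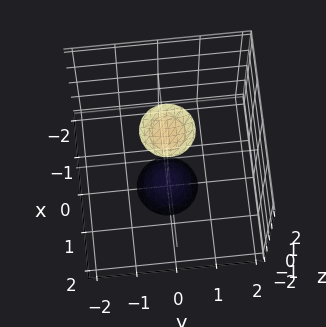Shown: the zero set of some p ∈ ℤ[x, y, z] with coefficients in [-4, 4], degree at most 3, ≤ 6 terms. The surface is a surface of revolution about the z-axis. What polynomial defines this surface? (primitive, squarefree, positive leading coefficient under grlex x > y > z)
First, I count 2 distinct pieces. They look like related sheets of one shape, so recover p as a whole.
Then, degree: no degree-1 surface has this shape, so deg p = 2.
Next, symmetry: the surface is invariant under rotation about z: p = q(x² + y², z).
Next, from the visible intercepts: a circular section at z = 2 has radius between 0 and 1; it misses every integer gridline on the x-axis; it misses every integer gridline on the y-axis.
Finally, matching integer coefficients to the picture gives p.

3*x^2 + 3*y^2 - z^2 + 3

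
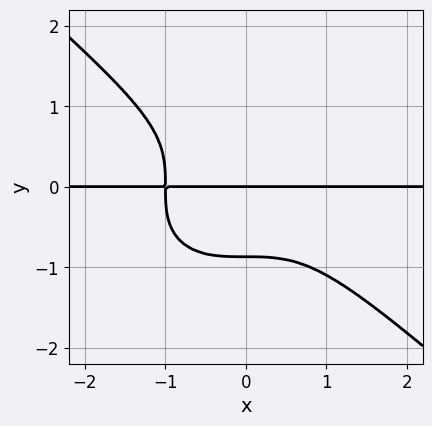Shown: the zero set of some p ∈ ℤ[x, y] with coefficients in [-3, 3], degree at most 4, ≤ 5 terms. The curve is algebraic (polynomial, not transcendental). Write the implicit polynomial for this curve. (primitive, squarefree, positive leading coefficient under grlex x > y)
2*x^3*y + 3*y^4 + 2*y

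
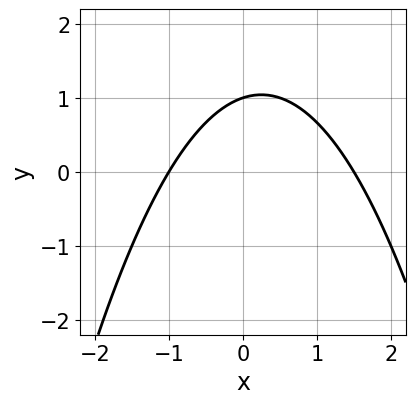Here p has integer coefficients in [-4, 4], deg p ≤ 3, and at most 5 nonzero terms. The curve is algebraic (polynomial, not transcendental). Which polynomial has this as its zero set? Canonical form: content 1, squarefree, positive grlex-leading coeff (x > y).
First, the degree is 2 — a generic line meets the curve in up to 2 points.
Next, reading off the gridlines: it crosses the y-axis at the gridline y = 1; it crosses the x-axis at the gridline x = -1.
Finally, together with the visible shape, these determine p as stated.

2*x^2 - x + 3*y - 3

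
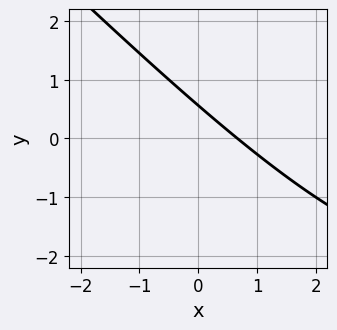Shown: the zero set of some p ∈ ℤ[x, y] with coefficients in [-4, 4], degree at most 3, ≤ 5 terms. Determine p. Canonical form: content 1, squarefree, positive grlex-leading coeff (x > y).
x*y + y^2 + 3*x + 3*y - 2

First, deg p = 2. The shape is more complex than any degree-1 curve.
Finally, the integer polynomial consistent with all of this is the stated p.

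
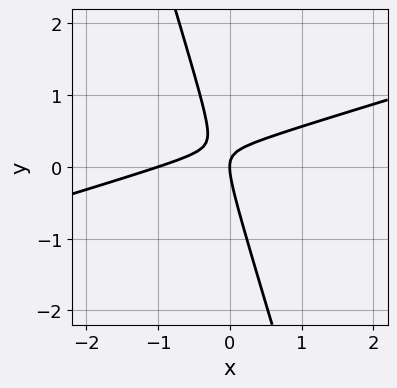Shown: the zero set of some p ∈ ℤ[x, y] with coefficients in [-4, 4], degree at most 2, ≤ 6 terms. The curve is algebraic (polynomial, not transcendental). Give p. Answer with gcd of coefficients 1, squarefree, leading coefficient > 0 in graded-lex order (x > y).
1. deg p = 2. A generic line meets the curve in up to 2 points.
2. From the visible intercepts: among the integer gridlines, it crosses the x-axis at x ∈ {-1, 0}; it crosses the y-axis at the gridline y = 0.
3. These observations pin down the coefficients.

x^2 - 3*x*y - y^2 + x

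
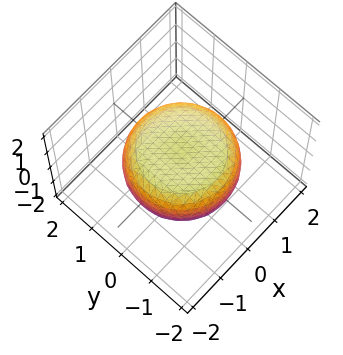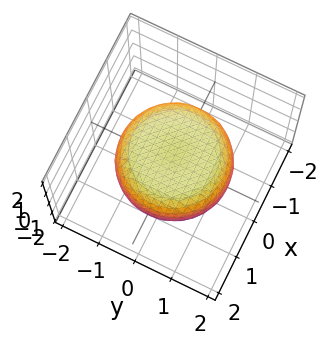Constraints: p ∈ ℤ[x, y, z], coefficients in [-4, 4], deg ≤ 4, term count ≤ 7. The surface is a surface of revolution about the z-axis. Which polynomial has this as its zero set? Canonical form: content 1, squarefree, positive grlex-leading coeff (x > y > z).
(a) The degree is 4 — a generic line meets the surface in up to 4 points.
(b) By symmetry, every cross-section ⟂ z is a circle, so x, y appear only via x² + y².
(c) Against the integer gridlines: a circular section at z = 0 has radius between 1 and 2.
(d) Putting this together gives p.

x^4 + 2*x^2*y^2 + y^4 - x^2 - y^2 + 3*z^2 - 2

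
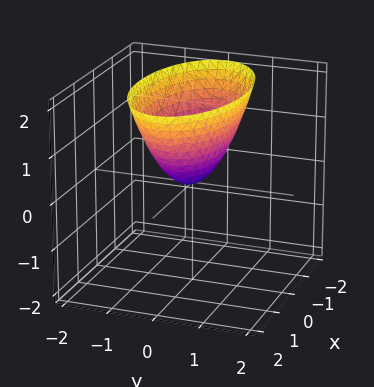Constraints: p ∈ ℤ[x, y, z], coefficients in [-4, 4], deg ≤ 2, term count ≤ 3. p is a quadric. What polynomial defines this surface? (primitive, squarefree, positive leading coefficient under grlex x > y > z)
x^2 + 3*y^2 - 2*z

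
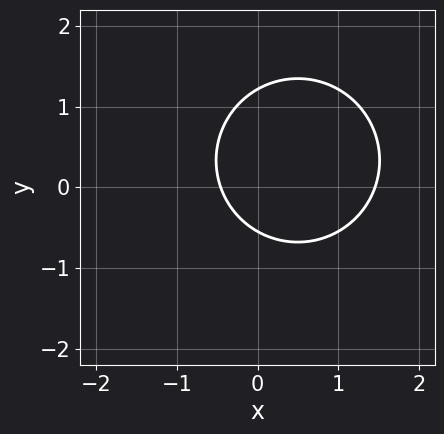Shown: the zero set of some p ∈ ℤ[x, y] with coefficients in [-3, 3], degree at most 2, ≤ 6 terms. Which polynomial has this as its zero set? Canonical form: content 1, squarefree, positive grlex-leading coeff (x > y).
1. deg p = 2. A generic line meets the curve in up to 2 points.
2. Solving for integer coefficients yields p as stated.

3*x^2 + 3*y^2 - 3*x - 2*y - 2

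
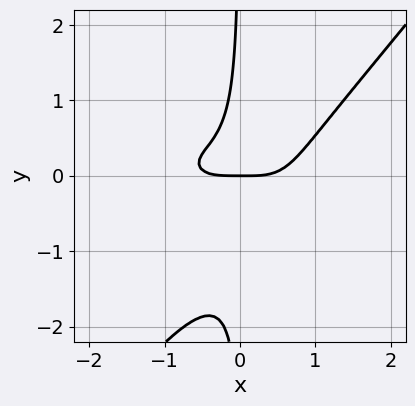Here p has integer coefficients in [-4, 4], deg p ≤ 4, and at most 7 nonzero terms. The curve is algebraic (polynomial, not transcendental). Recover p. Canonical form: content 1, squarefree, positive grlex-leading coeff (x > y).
x^4 + 3*x^2*y^2 - 3*x*y^3 - 3*x*y^2 - y

1. Degree: no degree-3 curve has this shape, so deg p = 4.
2. Reading off the gridlines: it crosses the x-axis at the gridline x = 0; it crosses the y-axis at the gridline y = 0.
3. Putting this together gives p.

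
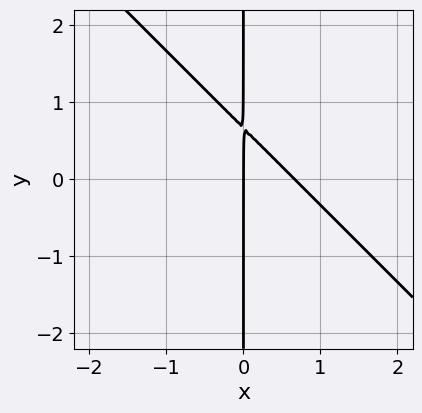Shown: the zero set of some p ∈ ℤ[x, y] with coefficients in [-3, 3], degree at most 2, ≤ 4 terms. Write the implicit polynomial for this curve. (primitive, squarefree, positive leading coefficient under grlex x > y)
3*x^2 + 3*x*y - 2*x

First, the degree is 2 — no degree-1 curve has this shape.
Then, from the axis intercepts and sections: it crosses the x-axis at the gridline x = 0; the visible y-axis segment lies entirely on the curve.
Finally, together with the visible shape, these determine p as stated.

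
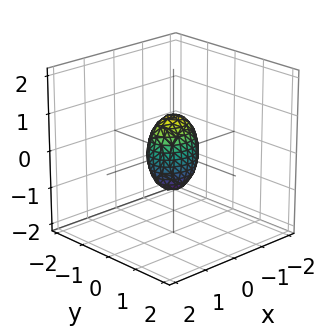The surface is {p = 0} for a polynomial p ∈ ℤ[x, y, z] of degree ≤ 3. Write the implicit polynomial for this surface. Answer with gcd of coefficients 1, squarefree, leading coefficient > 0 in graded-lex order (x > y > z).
2*x^2 + 3*y^2 + z^2 - 1

First, deg p = 2. Bounded and convex; a quadric.
Then, symmetries: the z ↦ −z reflection is a symmetry, so z appears only in even powers; the y ↦ −y reflection is a symmetry, so y appears only in even powers; it's symmetric under x → −x, forcing even powers of x.
Next, observable constraints: among the integer gridlines, it crosses the z-axis at z ∈ {-1, 1}.
Finally, putting this together gives p.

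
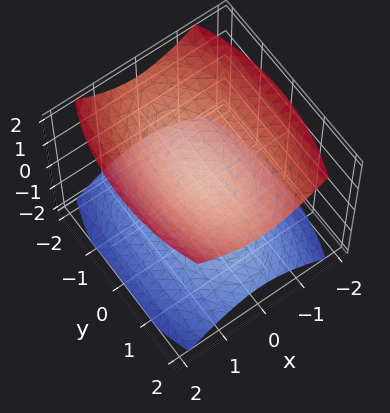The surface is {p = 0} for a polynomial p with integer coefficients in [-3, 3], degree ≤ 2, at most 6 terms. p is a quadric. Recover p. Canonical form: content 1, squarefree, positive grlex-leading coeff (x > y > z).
(a) The picture has 2 separate pieces. They look like related sheets of one shape, so recover p as a whole.
(b) The degree is 2 — two separate bowl-shaped sheets opening away from each other; a quadric.
(c) Symmetries: the x ↦ −x reflection is a symmetry, so x appears only in even powers; the y ↦ −y reflection is a symmetry, so y appears only in even powers; mirror symmetry z ↦ −z ⇒ only even powers of z.
(d) From the visible intercepts: no x-intercept at any integer in the box; the surface avoids every integer y-axis point in the box.
(e) Fitting integer coefficients to these (and the overall shape) gives p.

3*x^2 + y^2 - 3*z^2 + 1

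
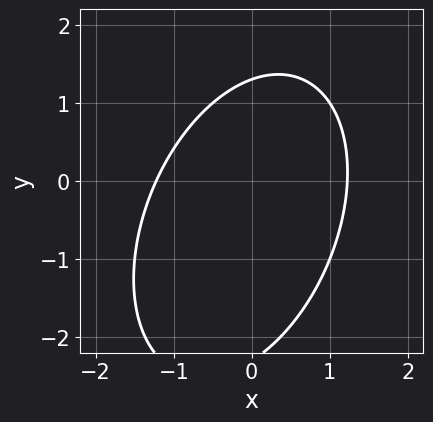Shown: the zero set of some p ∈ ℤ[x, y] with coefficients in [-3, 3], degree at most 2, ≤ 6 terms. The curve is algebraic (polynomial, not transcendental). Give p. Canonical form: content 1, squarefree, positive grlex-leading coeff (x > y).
1. Degree: no degree-1 curve has this shape, so deg p = 2.
2. Solving for integer coefficients yields p as stated.

2*x^2 - x*y + y^2 + y - 3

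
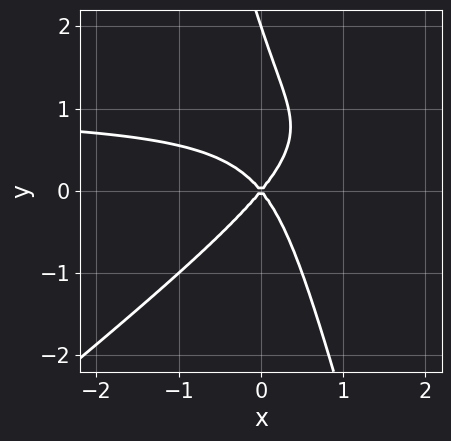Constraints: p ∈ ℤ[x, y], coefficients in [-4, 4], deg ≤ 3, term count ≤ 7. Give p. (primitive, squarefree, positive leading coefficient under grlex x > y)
1. Degree: the shape is more complex than any degree-2 curve, so deg p = 3.
2. From the visible intercepts: it crosses the x-axis at the gridline x = 0; among the integer gridlines, it crosses the y-axis at y ∈ {0, 2}.
3. Solving for integer coefficients yields p as stated.

3*x^2*y - 3*x*y^2 - y^3 - 3*x^2 + 2*y^2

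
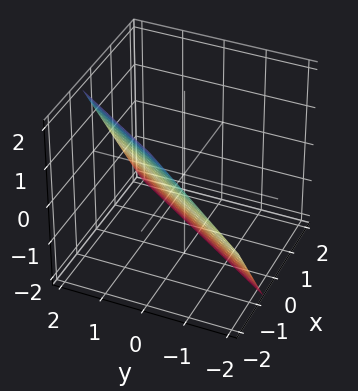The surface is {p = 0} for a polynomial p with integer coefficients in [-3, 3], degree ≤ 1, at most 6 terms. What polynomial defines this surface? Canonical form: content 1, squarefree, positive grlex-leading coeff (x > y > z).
3*x - 2*y + 2*z + 2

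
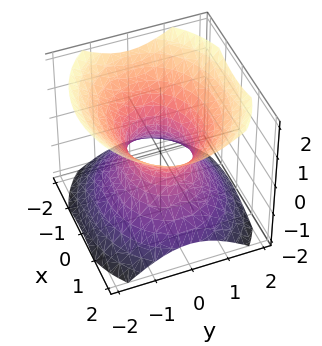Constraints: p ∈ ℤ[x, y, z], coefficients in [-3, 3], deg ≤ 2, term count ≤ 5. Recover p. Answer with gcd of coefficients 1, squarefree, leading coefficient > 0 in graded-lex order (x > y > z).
2*x^2 + 3*y^2 - 3*z^2 - 2

(a) deg p = 2. One connected sheet with a waist; a quadric.
(b) Symmetries: mirror symmetry z ↦ −z ⇒ only even powers of z; the x ↦ −x reflection is a symmetry, so x appears only in even powers; the y ↦ −y reflection is a symmetry, so y appears only in even powers.
(c) Reading off the gridlines: it misses every integer gridline on the z-axis; among the integer gridlines, it crosses the x-axis at x ∈ {-1, 1}.
(d) Assembling these constraints gives the stated polynomial.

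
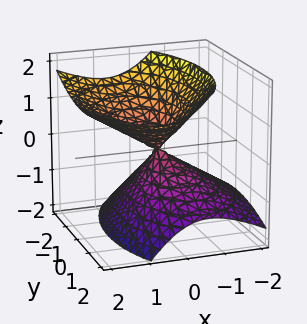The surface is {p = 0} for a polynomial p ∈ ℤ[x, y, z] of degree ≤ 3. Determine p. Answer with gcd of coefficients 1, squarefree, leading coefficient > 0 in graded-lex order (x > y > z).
First, the degree is 2 — no degree-1 surface has this shape.
Then, reading off the gridlines: one x-axis crossing is at x = 0; it crosses the z-axis at the gridline z = 0; it crosses the y-axis at the gridline y = 0.
Finally, solving for integer coefficients yields p as stated.

2*x^2 - 2*x*z + y^2 - 2*z^2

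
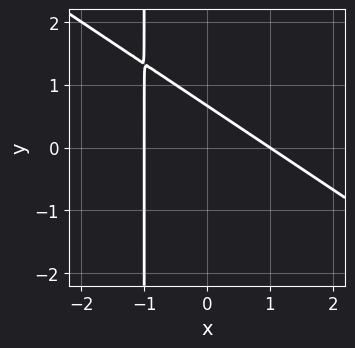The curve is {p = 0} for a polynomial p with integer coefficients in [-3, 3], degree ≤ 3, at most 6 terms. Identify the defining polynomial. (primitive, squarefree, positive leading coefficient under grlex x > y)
2*x^2 + 3*x*y + 3*y - 2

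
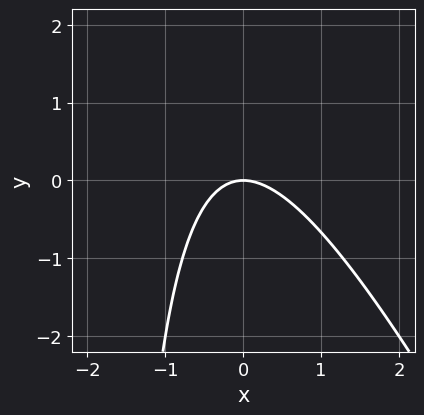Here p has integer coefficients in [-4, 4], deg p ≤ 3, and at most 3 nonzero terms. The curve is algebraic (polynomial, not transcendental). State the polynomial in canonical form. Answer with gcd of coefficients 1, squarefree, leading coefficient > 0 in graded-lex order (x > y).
2*x^2 + x*y + 2*y

deg p = 2. The shape is more complex than any degree-1 curve.
Observable constraints: it meets the y-axis at y = 0 (among the integer gridlines); it meets the x-axis at x = 0 (among the integer gridlines).
Together with the visible shape, these determine p as stated.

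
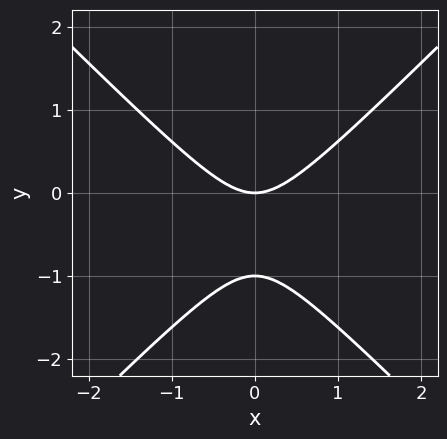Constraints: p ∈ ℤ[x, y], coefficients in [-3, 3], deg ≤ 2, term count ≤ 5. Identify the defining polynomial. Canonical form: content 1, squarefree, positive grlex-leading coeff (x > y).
x^2 - y^2 - y

(a) Degree: the shape is more complex than any degree-1 curve, so deg p = 2.
(b) Symmetries: mirror symmetry x ↦ −x ⇒ only even powers of x.
(c) From the axis intercepts and sections: one x-axis crossing is at x = 0; among the integer gridlines, it crosses the y-axis at y ∈ {-1, 0}.
(d) Together with the visible shape, these determine p as stated.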